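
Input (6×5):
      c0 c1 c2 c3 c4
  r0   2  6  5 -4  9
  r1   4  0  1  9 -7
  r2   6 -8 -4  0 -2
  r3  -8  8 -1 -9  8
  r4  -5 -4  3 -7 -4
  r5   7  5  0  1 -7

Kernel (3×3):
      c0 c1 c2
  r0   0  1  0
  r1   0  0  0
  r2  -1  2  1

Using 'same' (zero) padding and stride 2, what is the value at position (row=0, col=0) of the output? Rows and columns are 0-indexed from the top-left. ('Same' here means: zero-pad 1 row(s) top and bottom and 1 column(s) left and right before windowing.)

8

The receptive field on the zero-padded input at this output position is [0 0 0 / 0 2 6 / 0 4 0]. Elementwise product with the kernel and sum: 0·1 + 0·-1 + 4·2 + 0·1.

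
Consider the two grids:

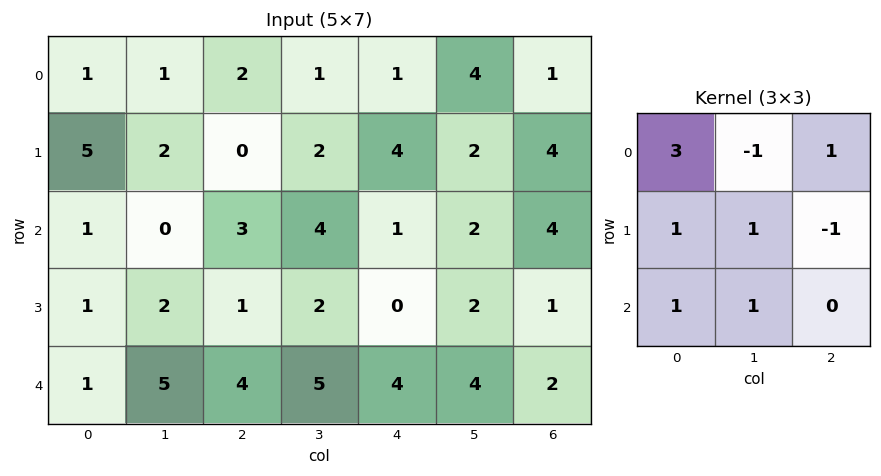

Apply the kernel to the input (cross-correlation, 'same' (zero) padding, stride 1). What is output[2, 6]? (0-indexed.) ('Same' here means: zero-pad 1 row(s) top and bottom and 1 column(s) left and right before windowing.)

The receptive field on the zero-padded input at this output position is [2 4 0 / 2 4 0 / 2 1 0]. Elementwise product with the kernel and sum: 2·3 + 4·-1 + 0·1 + 2·1 + 4·1 + 0·-1 + 2·1 + 1·1.

11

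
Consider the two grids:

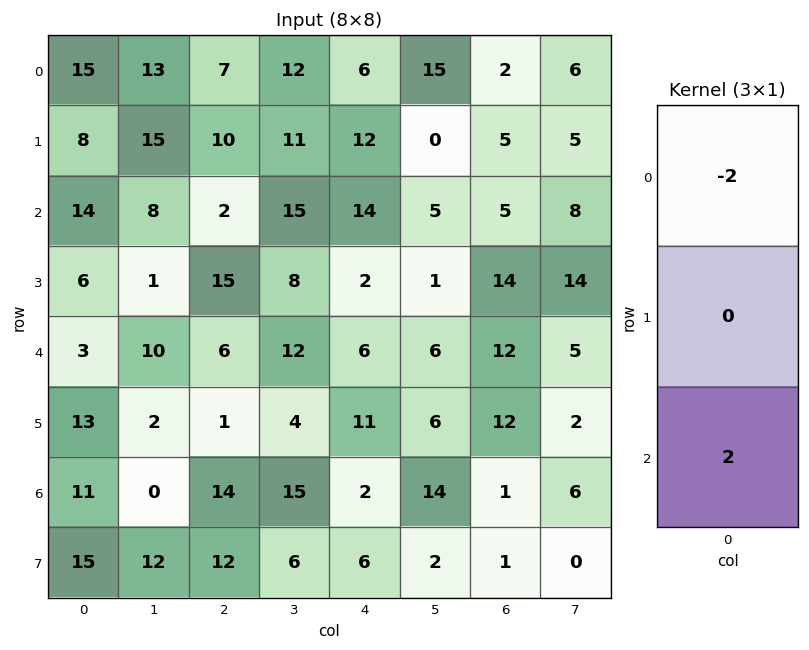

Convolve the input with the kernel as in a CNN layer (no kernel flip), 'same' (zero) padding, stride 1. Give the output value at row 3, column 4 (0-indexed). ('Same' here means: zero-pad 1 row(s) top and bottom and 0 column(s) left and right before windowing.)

-16

The receptive field on the zero-padded input at this output position is [14 / 2 / 6]. Elementwise product with the kernel and sum: 14·-2 + 6·2.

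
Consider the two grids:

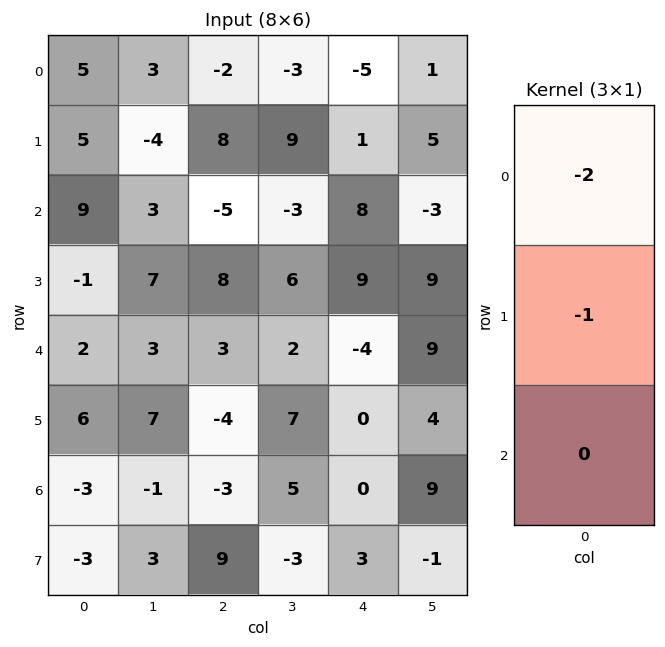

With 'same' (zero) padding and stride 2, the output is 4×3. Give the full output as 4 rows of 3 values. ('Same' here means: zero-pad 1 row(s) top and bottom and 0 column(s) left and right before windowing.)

-5 2 5
-19 -11 -10
0 -19 -14
-9 11 0

Output[0,0]: The receptive field on the zero-padded input at this output position is [0 / 5 / 5]. Elementwise product with the kernel and sum: 0·-2 + 5·-1.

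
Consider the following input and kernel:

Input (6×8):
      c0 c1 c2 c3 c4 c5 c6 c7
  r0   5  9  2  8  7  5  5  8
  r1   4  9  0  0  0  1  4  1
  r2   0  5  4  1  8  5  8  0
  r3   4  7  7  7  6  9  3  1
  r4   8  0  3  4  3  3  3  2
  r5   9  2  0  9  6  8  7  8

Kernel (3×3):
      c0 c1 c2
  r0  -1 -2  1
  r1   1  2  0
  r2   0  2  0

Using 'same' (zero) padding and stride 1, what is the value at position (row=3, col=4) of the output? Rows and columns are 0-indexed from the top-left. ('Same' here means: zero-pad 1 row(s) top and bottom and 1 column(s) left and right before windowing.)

The receptive field on the zero-padded input at this output position is [1 8 5 / 7 6 9 / 4 3 3]. Elementwise product with the kernel and sum: 1·-1 + 8·-2 + 5·1 + 7·1 + 6·2 + 3·2.

13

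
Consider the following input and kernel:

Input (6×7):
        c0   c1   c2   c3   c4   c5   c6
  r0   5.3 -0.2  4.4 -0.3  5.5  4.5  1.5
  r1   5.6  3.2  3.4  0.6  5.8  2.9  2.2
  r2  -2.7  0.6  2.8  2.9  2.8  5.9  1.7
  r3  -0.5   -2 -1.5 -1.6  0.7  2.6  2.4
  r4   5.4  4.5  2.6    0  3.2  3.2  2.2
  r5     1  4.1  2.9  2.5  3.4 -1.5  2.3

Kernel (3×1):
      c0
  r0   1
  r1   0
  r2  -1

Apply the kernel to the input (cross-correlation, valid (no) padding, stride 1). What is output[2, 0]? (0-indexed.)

-8.1

The receptive field on the input at this output position is [-2.7 / -0.5 / 5.4]. Elementwise product with the kernel and sum: -2.7·1 + 5.4·-1.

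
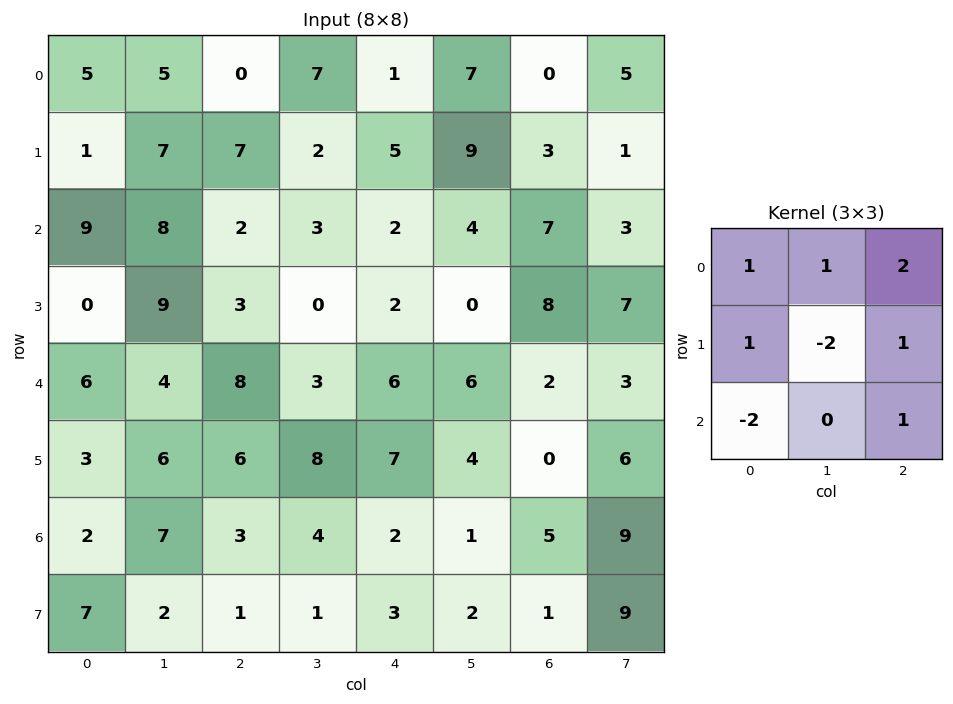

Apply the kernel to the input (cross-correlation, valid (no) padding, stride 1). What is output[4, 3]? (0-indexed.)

The receptive field on the input at this output position is [3 6 6 / 8 7 4 / 4 2 1]. Elementwise product with the kernel and sum: 3·1 + 6·1 + 6·2 + 8·1 + 7·-2 + 4·1 + 4·-2 + 1·1.

12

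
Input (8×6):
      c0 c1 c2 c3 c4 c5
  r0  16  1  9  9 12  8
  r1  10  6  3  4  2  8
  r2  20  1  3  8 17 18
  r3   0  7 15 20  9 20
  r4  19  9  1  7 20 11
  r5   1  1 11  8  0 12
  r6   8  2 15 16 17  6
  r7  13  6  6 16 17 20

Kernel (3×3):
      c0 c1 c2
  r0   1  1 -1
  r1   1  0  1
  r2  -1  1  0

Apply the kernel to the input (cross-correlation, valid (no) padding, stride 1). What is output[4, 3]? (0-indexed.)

37

The receptive field on the input at this output position is [7 20 11 / 8 0 12 / 16 17 6]. Elementwise product with the kernel and sum: 7·1 + 20·1 + 11·-1 + 8·1 + 12·1 + 16·-1 + 17·1.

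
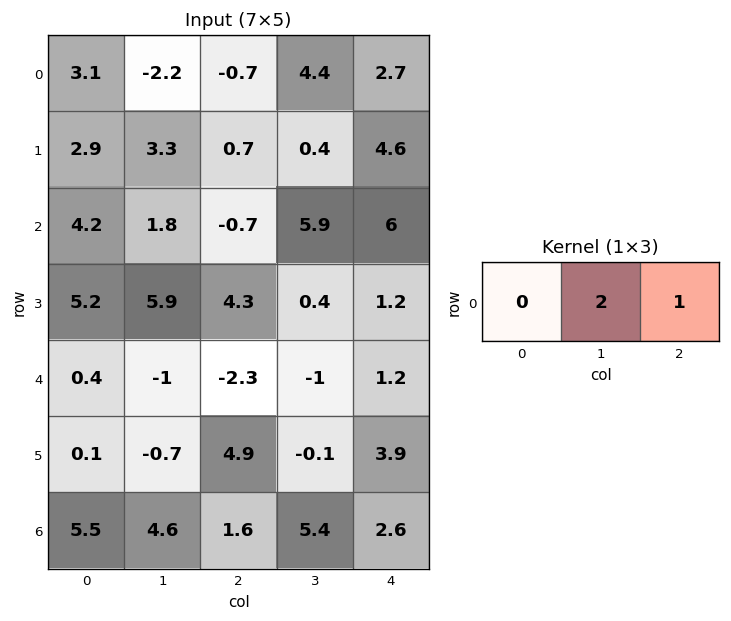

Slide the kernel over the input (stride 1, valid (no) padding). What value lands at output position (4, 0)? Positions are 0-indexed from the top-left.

The receptive field on the input at this output position is [0.4 -1 -2.3]. Elementwise product with the kernel and sum: -1·2 + -2.3·1.

-4.3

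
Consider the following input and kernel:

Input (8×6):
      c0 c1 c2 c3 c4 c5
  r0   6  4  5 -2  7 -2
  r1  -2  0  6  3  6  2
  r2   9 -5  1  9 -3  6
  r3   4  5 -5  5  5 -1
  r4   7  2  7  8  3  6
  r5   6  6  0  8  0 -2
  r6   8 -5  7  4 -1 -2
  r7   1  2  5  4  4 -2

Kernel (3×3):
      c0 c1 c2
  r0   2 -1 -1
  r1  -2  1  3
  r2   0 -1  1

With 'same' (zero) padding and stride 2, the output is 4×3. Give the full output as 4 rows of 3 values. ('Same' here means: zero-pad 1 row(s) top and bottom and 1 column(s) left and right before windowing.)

20 -12 1
-3 39 -11
4 45 9
-18 32 -3

Output[0,0]: The receptive field on the zero-padded input at this output position is [0 0 0 / 0 6 4 / 0 -2 0]. Elementwise product with the kernel and sum: 0·2 + 0·-1 + 0·-1 + 0·-2 + 6·1 + 4·3 + -2·-1 + 0·1.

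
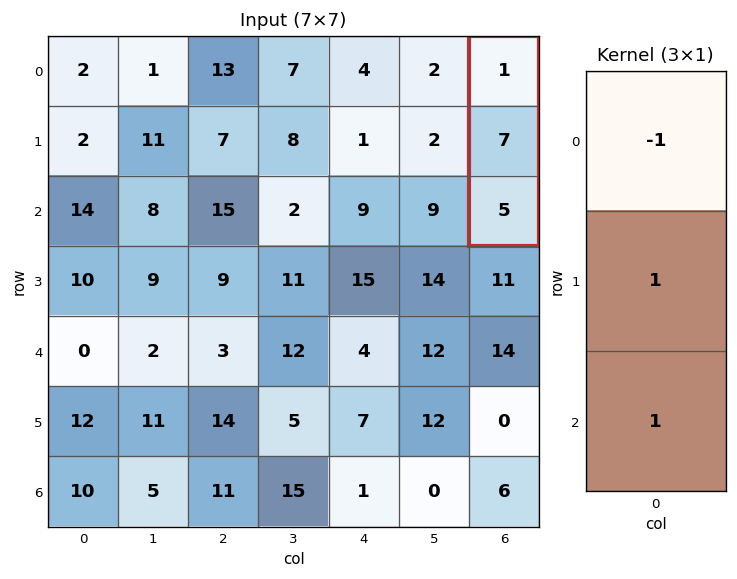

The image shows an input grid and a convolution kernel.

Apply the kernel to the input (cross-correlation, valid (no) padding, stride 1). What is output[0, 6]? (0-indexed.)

The receptive field on the input at this output position is [1 / 7 / 5]. Elementwise product with the kernel and sum: 1·-1 + 7·1 + 5·1.

11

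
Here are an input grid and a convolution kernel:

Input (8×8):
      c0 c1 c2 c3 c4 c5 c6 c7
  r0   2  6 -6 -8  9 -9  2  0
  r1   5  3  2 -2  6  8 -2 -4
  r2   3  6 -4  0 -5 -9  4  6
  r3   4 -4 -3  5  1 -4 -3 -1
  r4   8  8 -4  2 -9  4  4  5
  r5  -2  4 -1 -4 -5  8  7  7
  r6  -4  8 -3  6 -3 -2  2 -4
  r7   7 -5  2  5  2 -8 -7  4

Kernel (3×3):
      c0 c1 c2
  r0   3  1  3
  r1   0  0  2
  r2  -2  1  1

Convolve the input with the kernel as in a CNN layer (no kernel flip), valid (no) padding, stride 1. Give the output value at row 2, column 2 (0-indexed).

-24

The receptive field on the input at this output position is [-4 0 -5 / -3 5 1 / -4 2 -9]. Elementwise product with the kernel and sum: -4·3 + 0·1 + -5·3 + 1·2 + -4·-2 + 2·1 + -9·1.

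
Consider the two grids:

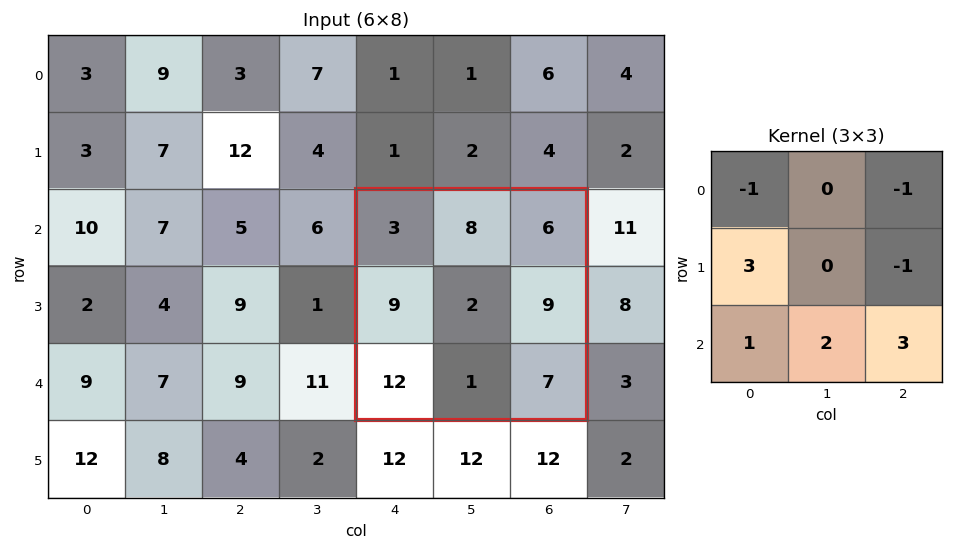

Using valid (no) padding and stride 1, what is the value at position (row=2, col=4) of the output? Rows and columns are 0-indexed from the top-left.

The receptive field on the input at this output position is [3 8 6 / 9 2 9 / 12 1 7]. Elementwise product with the kernel and sum: 3·-1 + 6·-1 + 9·3 + 9·-1 + 12·1 + 1·2 + 7·3.

44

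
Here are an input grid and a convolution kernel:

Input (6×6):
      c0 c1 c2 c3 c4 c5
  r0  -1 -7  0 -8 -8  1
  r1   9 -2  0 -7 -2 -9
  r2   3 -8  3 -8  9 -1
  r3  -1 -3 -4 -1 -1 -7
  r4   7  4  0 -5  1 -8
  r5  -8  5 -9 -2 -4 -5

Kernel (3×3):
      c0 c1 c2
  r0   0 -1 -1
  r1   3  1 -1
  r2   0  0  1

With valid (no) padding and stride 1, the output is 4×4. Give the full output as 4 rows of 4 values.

35 1 20 -8
-4 -7 0 -10
3 -12 -12 -13
23 20 -8 -3

Output[0,0]: The receptive field on the input at this output position is [-1 -7 0 / 9 -2 0 / 3 -8 3]. Elementwise product with the kernel and sum: -7·-1 + 0·-1 + 9·3 + -2·1 + 0·-1 + 3·1.
Output[0,1]: The receptive field on the input at this output position is [-7 0 -8 / -2 0 -7 / -8 3 -8]. Elementwise product with the kernel and sum: 0·-1 + -8·-1 + -2·3 + 0·1 + -7·-1 + -8·1.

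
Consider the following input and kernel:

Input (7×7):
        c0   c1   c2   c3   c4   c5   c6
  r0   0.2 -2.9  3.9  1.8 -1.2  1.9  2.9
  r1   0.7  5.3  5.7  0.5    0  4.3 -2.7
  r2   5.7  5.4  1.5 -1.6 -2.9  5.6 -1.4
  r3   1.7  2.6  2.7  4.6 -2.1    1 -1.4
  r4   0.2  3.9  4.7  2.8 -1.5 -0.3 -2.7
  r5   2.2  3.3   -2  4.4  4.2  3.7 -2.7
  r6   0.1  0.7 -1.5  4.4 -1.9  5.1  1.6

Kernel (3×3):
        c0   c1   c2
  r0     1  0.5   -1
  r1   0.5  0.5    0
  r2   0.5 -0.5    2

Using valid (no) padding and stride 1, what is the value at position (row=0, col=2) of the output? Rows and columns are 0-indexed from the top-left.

The receptive field on the input at this output position is [3.9 1.8 -1.2 / 5.7 0.5 0 / 1.5 -1.6 -2.9]. Elementwise product with the kernel and sum: 3.9·1 + 1.8·0.5 + -1.2·-1 + 5.7·0.5 + 0.5·0.5 + 1.5·0.5 + -1.6·-0.5 + -2.9·2.

4.85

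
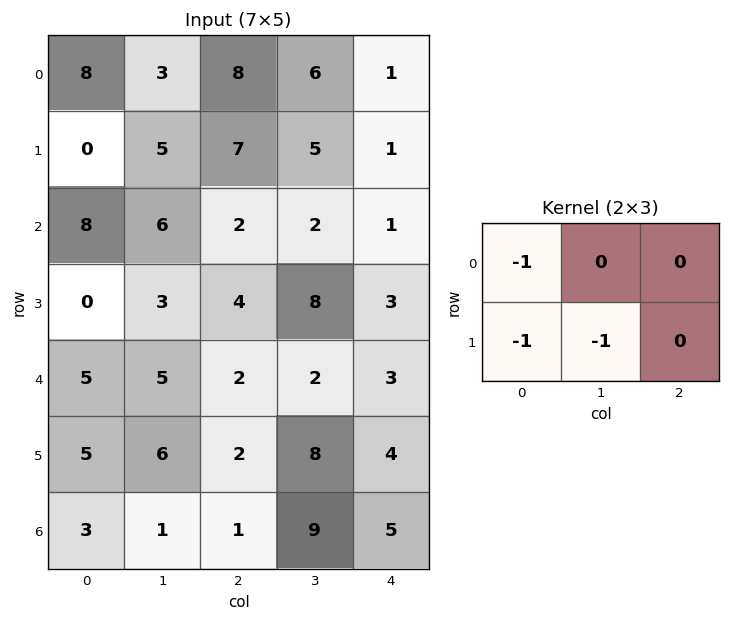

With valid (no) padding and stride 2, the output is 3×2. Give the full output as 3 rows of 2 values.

Output[0,0]: The receptive field on the input at this output position is [8 3 8 / 0 5 7]. Elementwise product with the kernel and sum: 8·-1 + 0·-1 + 5·-1.

-13 -20
-11 -14
-16 -12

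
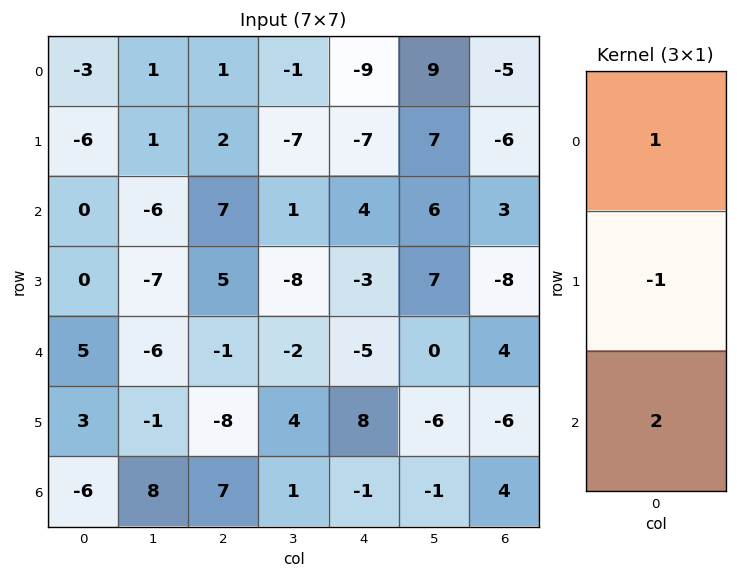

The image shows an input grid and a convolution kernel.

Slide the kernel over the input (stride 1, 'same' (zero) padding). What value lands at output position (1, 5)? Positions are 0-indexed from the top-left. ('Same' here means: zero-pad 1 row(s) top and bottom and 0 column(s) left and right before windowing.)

14

The receptive field on the zero-padded input at this output position is [9 / 7 / 6]. Elementwise product with the kernel and sum: 9·1 + 7·-1 + 6·2.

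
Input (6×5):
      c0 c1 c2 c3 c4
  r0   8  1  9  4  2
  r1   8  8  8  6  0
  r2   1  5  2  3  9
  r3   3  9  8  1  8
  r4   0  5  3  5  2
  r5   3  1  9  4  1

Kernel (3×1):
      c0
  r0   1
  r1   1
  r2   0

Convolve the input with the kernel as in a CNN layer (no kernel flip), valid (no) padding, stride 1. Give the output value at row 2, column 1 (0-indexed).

14

The receptive field on the input at this output position is [5 / 9 / 5]. Elementwise product with the kernel and sum: 5·1 + 9·1.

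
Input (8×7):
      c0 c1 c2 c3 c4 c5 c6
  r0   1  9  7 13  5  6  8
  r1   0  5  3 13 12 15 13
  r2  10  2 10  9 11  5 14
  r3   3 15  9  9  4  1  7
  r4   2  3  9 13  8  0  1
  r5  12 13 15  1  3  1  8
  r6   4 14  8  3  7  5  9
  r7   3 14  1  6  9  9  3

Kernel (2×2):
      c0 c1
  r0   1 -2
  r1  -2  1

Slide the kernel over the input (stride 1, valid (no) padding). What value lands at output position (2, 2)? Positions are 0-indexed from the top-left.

-17

The receptive field on the input at this output position is [10 9 / 9 9]. Elementwise product with the kernel and sum: 10·1 + 9·-2 + 9·-2 + 9·1.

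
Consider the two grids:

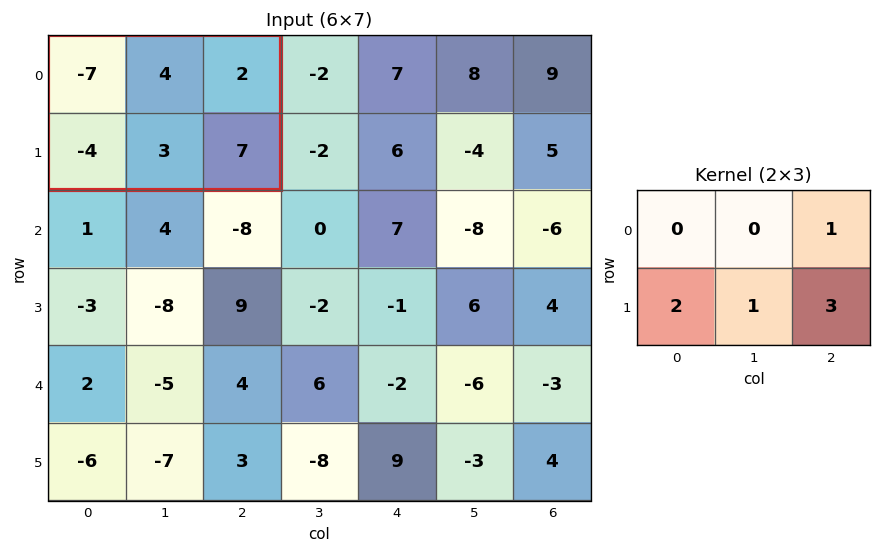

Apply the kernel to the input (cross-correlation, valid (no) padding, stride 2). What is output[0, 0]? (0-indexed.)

The receptive field on the input at this output position is [-7 4 2 / -4 3 7]. Elementwise product with the kernel and sum: 2·1 + -4·2 + 3·1 + 7·3.

18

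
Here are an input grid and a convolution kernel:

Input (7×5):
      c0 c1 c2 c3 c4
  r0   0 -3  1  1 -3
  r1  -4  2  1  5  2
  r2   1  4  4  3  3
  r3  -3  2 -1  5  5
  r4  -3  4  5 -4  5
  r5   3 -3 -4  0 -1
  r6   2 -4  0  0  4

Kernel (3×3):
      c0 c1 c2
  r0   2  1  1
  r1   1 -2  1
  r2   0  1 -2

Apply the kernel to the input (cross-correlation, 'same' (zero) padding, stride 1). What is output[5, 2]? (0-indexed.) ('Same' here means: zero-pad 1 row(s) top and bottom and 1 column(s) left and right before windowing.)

The receptive field on the zero-padded input at this output position is [4 5 -4 / -3 -4 0 / -4 0 0]. Elementwise product with the kernel and sum: 4·2 + 5·1 + -4·1 + -3·1 + -4·-2 + 0·1 + 0·1 + 0·-2.

14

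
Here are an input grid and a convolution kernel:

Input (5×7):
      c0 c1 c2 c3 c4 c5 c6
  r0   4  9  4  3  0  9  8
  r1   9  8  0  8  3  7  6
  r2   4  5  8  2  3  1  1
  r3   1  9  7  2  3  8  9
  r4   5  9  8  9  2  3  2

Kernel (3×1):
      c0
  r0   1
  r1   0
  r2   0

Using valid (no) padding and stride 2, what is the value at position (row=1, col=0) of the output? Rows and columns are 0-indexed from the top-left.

The receptive field on the input at this output position is [4 / 1 / 5]. Elementwise product with the kernel and sum: 4·1.

4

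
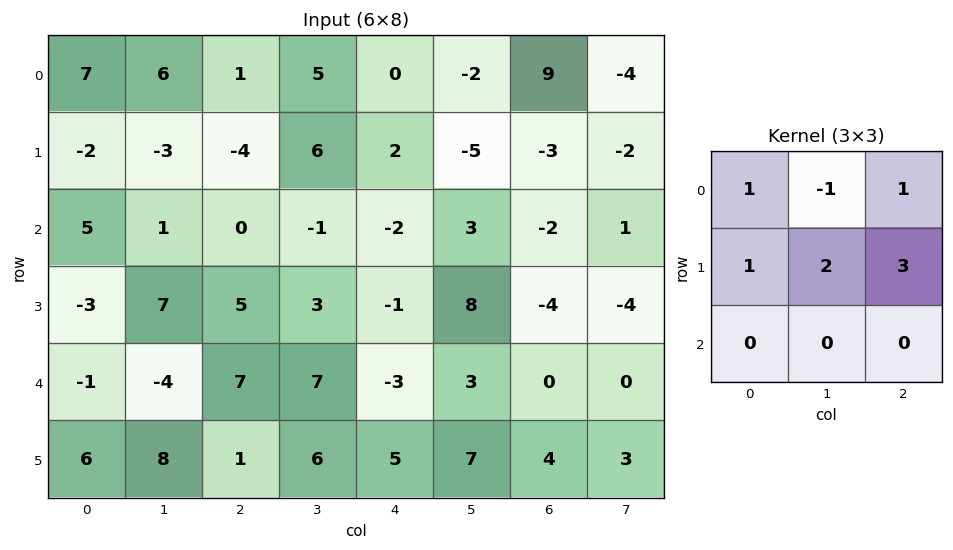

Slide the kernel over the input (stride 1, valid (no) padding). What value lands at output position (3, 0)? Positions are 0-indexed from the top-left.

7

The receptive field on the input at this output position is [-3 7 5 / -1 -4 7 / 6 8 1]. Elementwise product with the kernel and sum: -3·1 + 7·-1 + 5·1 + -1·1 + -4·2 + 7·3.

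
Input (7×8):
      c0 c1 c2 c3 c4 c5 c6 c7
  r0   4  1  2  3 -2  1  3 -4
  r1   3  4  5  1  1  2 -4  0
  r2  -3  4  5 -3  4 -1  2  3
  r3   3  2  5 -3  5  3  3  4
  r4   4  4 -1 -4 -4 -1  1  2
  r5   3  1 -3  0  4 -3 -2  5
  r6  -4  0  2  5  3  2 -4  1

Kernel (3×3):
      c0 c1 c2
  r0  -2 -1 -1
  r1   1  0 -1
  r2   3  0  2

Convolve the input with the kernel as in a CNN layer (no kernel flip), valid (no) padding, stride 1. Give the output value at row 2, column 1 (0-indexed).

The receptive field on the input at this output position is [4 5 -3 / 2 5 -3 / 4 -1 -4]. Elementwise product with the kernel and sum: 4·-2 + 5·-1 + -3·-1 + 2·1 + -3·-1 + 4·3 + -4·2.

-1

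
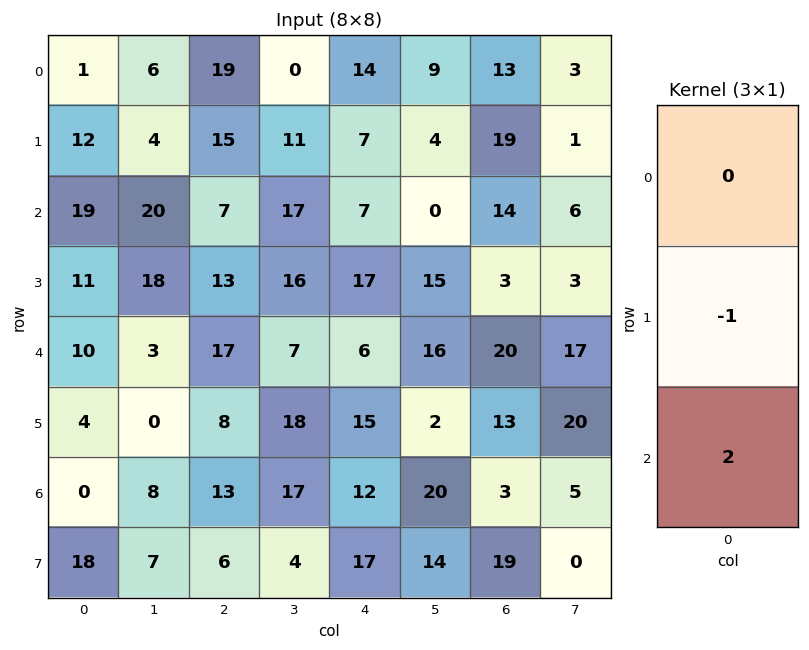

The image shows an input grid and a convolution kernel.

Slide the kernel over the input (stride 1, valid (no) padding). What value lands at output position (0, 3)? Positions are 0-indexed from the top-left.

The receptive field on the input at this output position is [0 / 11 / 17]. Elementwise product with the kernel and sum: 11·-1 + 17·2.

23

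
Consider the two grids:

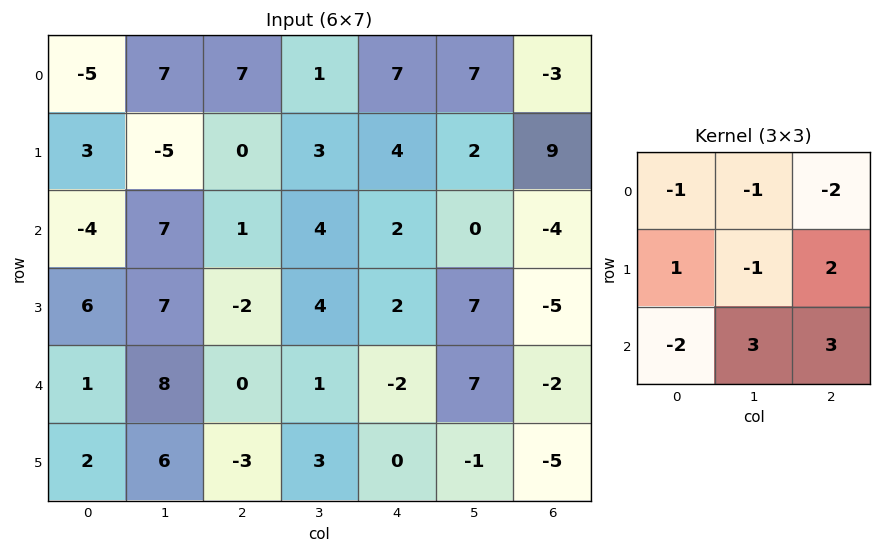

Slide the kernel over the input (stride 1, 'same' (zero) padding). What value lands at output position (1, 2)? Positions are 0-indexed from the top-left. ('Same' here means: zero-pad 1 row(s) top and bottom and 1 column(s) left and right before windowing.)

The receptive field on the zero-padded input at this output position is [7 7 1 / -5 0 3 / 7 1 4]. Elementwise product with the kernel and sum: 7·-1 + 7·-1 + 1·-2 + -5·1 + 0·-1 + 3·2 + 7·-2 + 1·3 + 4·3.

-14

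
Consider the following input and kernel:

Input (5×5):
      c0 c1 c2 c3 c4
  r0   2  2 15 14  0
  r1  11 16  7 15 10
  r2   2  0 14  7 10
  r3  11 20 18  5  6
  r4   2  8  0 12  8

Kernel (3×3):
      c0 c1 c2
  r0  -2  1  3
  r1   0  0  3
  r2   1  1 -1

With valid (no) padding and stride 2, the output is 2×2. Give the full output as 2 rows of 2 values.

Output[0,0]: The receptive field on the input at this output position is [2 2 15 / 11 16 7 / 2 0 14]. Elementwise product with the kernel and sum: 2·-2 + 2·1 + 15·3 + 7·3 + 2·1 + 0·1 + 14·-1.
Output[0,1]: The receptive field on the input at this output position is [15 14 0 / 7 15 10 / 14 7 10]. Elementwise product with the kernel and sum: 15·-2 + 14·1 + 0·3 + 10·3 + 14·1 + 7·1 + 10·-1.

52 25
102 31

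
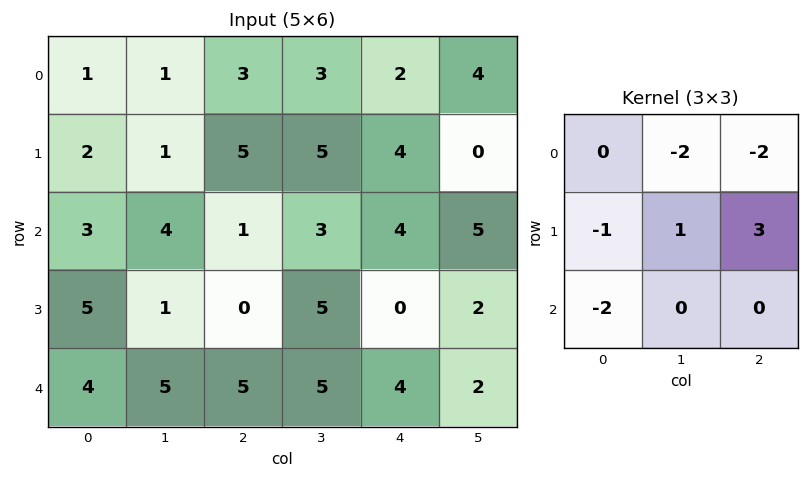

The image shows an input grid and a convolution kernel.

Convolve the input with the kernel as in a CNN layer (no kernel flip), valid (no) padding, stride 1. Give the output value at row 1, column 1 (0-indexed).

The receptive field on the input at this output position is [1 5 5 / 4 1 3 / 1 0 5]. Elementwise product with the kernel and sum: 5·-2 + 5·-2 + 4·-1 + 1·1 + 3·3 + 1·-2.

-16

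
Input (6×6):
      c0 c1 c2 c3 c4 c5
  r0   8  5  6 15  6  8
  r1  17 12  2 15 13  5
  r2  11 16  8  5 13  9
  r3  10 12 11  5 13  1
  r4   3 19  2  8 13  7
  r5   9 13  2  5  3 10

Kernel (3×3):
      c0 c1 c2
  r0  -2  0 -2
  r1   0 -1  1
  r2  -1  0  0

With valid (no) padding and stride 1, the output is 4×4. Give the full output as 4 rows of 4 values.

-49 -43 -34 -59
-56 -69 -33 -49
-42 -67 -36 -48
-68 -41 -45 -23

Output[0,0]: The receptive field on the input at this output position is [8 5 6 / 17 12 2 / 11 16 8]. Elementwise product with the kernel and sum: 8·-2 + 6·-2 + 12·-1 + 2·1 + 11·-1.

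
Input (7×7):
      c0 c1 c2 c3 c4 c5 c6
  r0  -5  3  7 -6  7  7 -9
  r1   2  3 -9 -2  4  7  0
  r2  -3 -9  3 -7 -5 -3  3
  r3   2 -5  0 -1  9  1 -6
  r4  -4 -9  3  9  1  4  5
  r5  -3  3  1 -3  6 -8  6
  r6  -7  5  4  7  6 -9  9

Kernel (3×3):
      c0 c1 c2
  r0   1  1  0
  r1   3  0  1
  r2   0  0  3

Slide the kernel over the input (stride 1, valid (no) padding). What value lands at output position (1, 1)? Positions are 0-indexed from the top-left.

The receptive field on the input at this output position is [3 -9 -2 / -9 3 -7 / -5 0 -1]. Elementwise product with the kernel and sum: 3·1 + -9·1 + -9·3 + -7·1 + -1·3.

-43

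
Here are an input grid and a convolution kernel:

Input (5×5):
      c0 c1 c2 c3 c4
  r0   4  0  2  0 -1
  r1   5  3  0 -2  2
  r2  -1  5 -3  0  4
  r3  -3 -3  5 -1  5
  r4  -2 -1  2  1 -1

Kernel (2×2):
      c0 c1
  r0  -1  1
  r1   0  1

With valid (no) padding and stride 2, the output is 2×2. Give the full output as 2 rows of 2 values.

-1 -4
3 2

Output[0,0]: The receptive field on the input at this output position is [4 0 / 5 3]. Elementwise product with the kernel and sum: 4·-1 + 0·1 + 3·1.
Output[0,1]: The receptive field on the input at this output position is [2 0 / 0 -2]. Elementwise product with the kernel and sum: 2·-1 + 0·1 + -2·1.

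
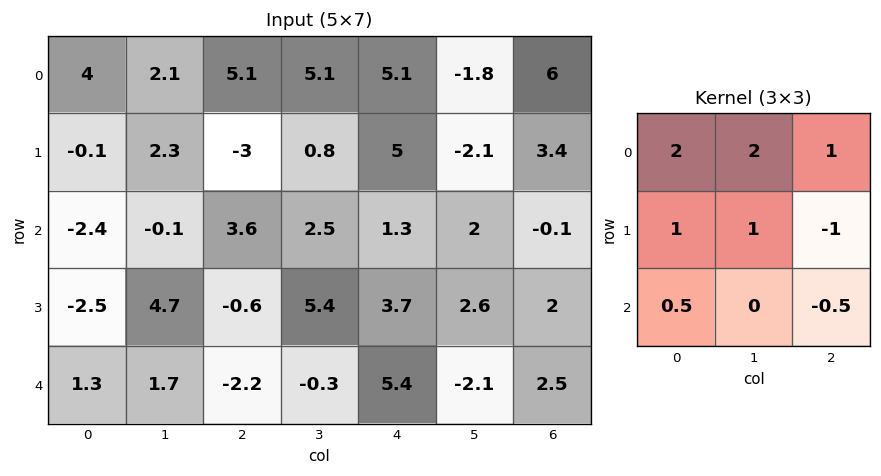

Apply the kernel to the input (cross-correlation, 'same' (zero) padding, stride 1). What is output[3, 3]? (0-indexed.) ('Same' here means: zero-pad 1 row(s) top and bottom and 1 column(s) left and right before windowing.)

10.8

The receptive field on the zero-padded input at this output position is [3.6 2.5 1.3 / -0.6 5.4 3.7 / -2.2 -0.3 5.4]. Elementwise product with the kernel and sum: 3.6·2 + 2.5·2 + 1.3·1 + -0.6·1 + 5.4·1 + 3.7·-1 + -2.2·0.5 + 5.4·-0.5.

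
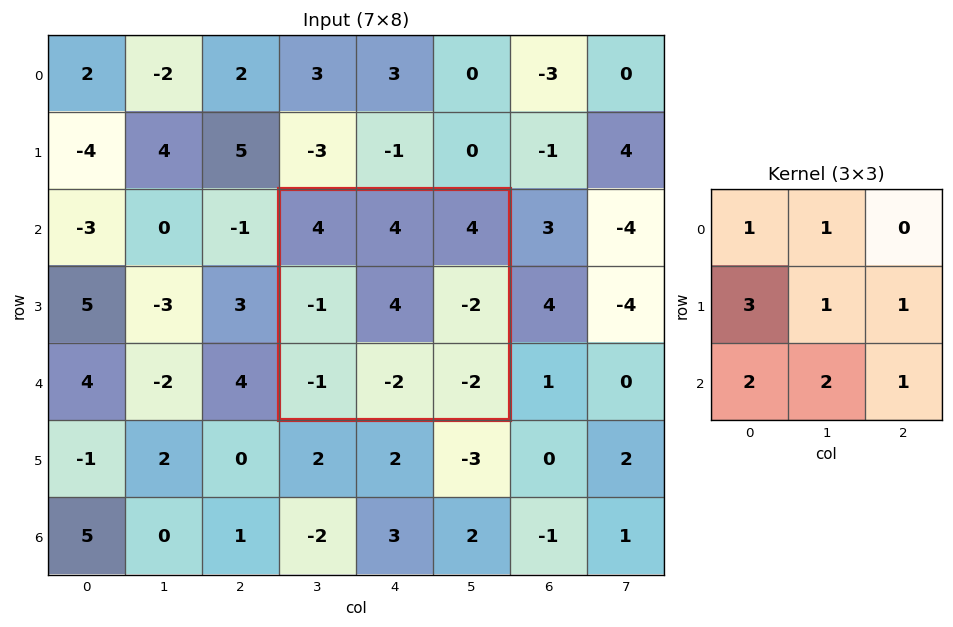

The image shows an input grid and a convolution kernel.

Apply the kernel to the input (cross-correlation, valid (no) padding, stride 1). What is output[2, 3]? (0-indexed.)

The receptive field on the input at this output position is [4 4 4 / -1 4 -2 / -1 -2 -2]. Elementwise product with the kernel and sum: 4·1 + 4·1 + -1·3 + 4·1 + -2·1 + -1·2 + -2·2 + -2·1.

-1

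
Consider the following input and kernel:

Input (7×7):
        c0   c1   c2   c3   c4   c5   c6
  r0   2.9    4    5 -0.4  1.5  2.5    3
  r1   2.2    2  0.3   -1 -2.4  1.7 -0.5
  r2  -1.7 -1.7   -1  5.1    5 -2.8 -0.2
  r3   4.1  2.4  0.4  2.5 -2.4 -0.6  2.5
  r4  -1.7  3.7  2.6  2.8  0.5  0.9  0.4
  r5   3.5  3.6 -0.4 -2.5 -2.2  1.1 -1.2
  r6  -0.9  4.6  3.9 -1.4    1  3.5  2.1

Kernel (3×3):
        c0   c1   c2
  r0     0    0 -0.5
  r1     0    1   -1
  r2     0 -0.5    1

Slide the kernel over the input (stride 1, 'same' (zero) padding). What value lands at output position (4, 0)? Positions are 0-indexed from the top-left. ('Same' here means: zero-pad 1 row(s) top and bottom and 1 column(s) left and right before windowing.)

The receptive field on the zero-padded input at this output position is [0 4.1 2.4 / 0 -1.7 3.7 / 0 3.5 3.6]. Elementwise product with the kernel and sum: 2.4·-0.5 + -1.7·1 + 3.7·-1 + 3.5·-0.5 + 3.6·1.

-4.75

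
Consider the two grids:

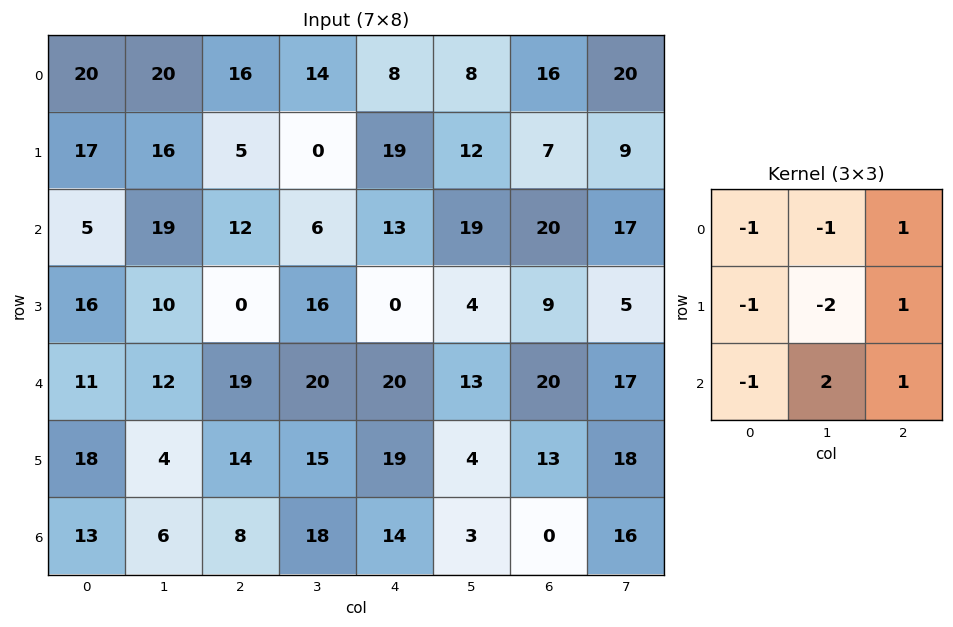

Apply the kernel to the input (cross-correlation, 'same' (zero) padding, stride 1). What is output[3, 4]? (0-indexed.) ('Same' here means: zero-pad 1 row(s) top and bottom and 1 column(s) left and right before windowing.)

The receptive field on the zero-padded input at this output position is [6 13 19 / 16 0 4 / 20 20 13]. Elementwise product with the kernel and sum: 6·-1 + 13·-1 + 19·1 + 16·-1 + 0·-2 + 4·1 + 20·-1 + 20·2 + 13·1.

21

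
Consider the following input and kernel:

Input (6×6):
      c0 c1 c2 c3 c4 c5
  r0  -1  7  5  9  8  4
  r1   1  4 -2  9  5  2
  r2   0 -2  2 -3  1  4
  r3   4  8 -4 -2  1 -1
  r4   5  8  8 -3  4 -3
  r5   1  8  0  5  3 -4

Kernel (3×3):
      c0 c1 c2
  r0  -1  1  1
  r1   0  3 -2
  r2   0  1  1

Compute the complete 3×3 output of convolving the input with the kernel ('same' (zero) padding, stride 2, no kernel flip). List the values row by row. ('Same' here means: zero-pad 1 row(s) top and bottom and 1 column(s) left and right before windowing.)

Output[0,0]: The receptive field on the zero-padded input at this output position is [0 0 0 / 0 -1 7 / 0 1 4]. Elementwise product with the kernel and sum: 0·-1 + 0·1 + 0·1 + -1·3 + 7·-2 + 1·1 + 4·1.

-12 4 23
21 9 -7
20 21 19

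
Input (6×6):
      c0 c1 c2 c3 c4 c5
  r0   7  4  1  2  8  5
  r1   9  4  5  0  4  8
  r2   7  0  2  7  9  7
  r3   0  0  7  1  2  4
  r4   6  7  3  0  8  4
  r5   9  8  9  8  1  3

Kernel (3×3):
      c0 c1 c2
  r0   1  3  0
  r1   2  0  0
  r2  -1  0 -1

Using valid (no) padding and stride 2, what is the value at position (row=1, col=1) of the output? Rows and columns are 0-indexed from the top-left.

The receptive field on the input at this output position is [2 7 9 / 7 1 2 / 3 0 8]. Elementwise product with the kernel and sum: 2·1 + 7·3 + 7·2 + 3·-1 + 8·-1.

26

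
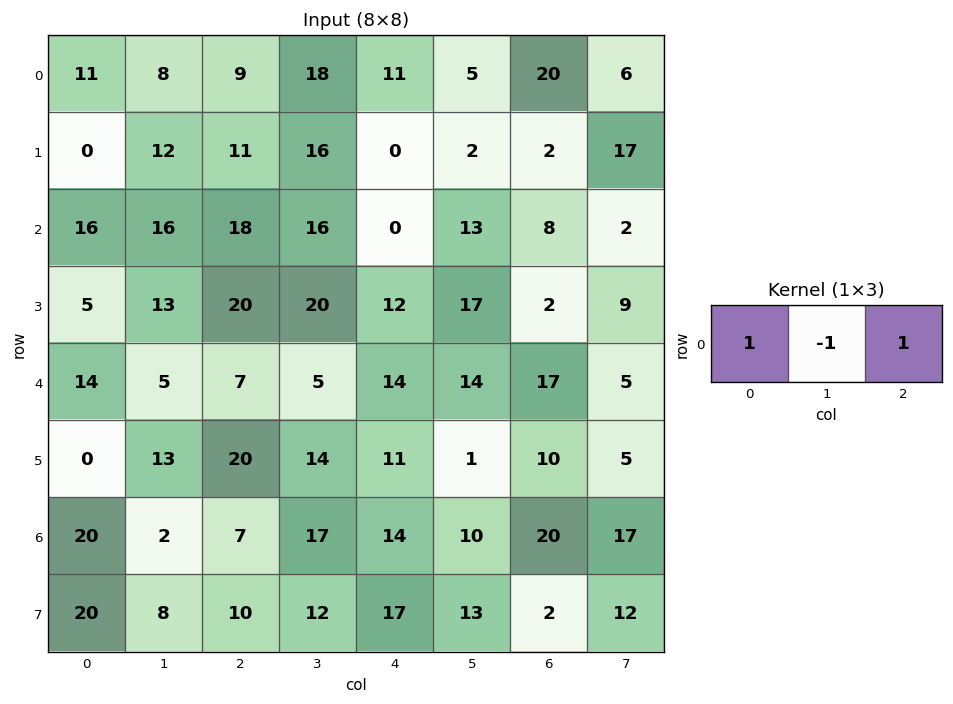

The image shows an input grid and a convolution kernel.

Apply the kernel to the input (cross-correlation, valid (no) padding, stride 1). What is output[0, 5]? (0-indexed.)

The receptive field on the input at this output position is [5 20 6]. Elementwise product with the kernel and sum: 5·1 + 20·-1 + 6·1.

-9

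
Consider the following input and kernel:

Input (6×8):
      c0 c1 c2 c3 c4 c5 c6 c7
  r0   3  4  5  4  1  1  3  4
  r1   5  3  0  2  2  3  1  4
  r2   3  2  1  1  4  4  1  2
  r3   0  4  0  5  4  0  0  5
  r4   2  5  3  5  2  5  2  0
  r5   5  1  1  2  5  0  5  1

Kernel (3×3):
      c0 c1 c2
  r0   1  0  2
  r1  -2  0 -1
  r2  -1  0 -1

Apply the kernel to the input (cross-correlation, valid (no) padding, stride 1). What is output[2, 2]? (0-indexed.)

0

The receptive field on the input at this output position is [1 1 4 / 0 5 4 / 3 5 2]. Elementwise product with the kernel and sum: 1·1 + 4·2 + 0·-2 + 4·-1 + 3·-1 + 2·-1.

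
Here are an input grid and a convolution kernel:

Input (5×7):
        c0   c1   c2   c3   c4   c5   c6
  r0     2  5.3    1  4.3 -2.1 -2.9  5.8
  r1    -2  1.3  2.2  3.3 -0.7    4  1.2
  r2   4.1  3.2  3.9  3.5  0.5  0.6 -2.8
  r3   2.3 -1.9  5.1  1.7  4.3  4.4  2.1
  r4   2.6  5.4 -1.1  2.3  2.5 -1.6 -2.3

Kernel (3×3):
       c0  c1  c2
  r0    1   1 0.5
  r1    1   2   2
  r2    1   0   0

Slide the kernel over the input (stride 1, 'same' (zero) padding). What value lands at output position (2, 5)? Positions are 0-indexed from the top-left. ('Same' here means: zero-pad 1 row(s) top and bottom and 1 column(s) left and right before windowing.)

The receptive field on the zero-padded input at this output position is [-0.7 4 1.2 / 0.5 0.6 -2.8 / 4.3 4.4 2.1]. Elementwise product with the kernel and sum: -0.7·1 + 4·1 + 1.2·0.5 + 0.5·1 + 0.6·2 + -2.8·2 + 4.3·1.

4.3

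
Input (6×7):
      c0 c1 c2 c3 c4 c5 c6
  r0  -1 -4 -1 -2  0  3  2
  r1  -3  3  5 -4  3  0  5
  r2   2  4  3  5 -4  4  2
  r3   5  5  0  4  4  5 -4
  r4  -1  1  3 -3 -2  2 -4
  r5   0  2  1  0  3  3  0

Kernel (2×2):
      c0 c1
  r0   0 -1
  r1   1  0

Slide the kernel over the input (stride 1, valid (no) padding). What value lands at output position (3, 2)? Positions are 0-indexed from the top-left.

-1

The receptive field on the input at this output position is [0 4 / 3 -3]. Elementwise product with the kernel and sum: 4·-1 + 3·1.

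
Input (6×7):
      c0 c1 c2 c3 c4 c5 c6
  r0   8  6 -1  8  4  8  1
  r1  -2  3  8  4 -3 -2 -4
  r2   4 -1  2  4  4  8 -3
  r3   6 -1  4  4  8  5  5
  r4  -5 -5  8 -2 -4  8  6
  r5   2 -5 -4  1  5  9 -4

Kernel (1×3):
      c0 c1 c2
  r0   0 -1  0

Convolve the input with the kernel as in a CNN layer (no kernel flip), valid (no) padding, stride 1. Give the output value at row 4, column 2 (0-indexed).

2

The receptive field on the input at this output position is [8 -2 -4]. Elementwise product with the kernel and sum: -2·-1.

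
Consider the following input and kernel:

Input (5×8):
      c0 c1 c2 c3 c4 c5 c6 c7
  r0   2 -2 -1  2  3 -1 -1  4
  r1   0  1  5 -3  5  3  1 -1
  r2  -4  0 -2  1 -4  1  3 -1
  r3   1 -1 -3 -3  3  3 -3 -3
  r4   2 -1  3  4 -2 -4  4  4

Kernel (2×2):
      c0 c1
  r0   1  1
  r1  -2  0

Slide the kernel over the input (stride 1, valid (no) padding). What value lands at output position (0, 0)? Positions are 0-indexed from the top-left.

The receptive field on the input at this output position is [2 -2 / 0 1]. Elementwise product with the kernel and sum: 2·1 + -2·1 + 0·-2.

0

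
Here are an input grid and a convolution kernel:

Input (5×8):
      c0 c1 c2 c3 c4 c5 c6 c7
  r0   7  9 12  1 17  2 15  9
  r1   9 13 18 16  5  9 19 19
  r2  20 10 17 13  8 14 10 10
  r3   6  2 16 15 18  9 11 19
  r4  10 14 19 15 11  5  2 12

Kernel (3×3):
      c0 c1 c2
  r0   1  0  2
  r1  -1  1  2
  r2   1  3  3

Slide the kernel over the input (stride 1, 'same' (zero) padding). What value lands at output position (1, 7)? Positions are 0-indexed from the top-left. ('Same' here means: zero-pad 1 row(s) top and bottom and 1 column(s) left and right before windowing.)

The receptive field on the zero-padded input at this output position is [15 9 0 / 19 19 0 / 10 10 0]. Elementwise product with the kernel and sum: 15·1 + 0·2 + 19·-1 + 19·1 + 0·2 + 10·1 + 10·3 + 0·3.

55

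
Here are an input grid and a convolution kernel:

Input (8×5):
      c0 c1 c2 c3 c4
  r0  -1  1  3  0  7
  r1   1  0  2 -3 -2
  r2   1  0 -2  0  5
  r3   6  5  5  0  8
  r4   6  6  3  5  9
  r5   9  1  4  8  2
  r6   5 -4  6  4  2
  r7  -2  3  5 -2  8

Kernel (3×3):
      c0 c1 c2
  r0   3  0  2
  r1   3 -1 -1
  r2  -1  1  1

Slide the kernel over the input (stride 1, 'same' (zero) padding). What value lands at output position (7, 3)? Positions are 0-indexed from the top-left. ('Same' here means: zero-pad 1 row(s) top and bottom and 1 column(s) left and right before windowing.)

The receptive field on the zero-padded input at this output position is [6 4 2 / 5 -2 8 / 0 0 0]. Elementwise product with the kernel and sum: 6·3 + 2·2 + 5·3 + -2·-1 + 8·-1 + 0·-1 + 0·1 + 0·1.

31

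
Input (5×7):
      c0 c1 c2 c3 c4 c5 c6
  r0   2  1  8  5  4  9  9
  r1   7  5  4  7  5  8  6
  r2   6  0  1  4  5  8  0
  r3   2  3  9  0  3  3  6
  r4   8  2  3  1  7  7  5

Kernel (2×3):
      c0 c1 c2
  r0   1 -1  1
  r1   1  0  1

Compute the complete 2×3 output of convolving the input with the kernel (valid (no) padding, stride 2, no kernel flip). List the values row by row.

Output[0,0]: The receptive field on the input at this output position is [2 1 8 / 7 5 4]. Elementwise product with the kernel and sum: 2·1 + 1·-1 + 8·1 + 7·1 + 4·1.

20 16 15
18 14 6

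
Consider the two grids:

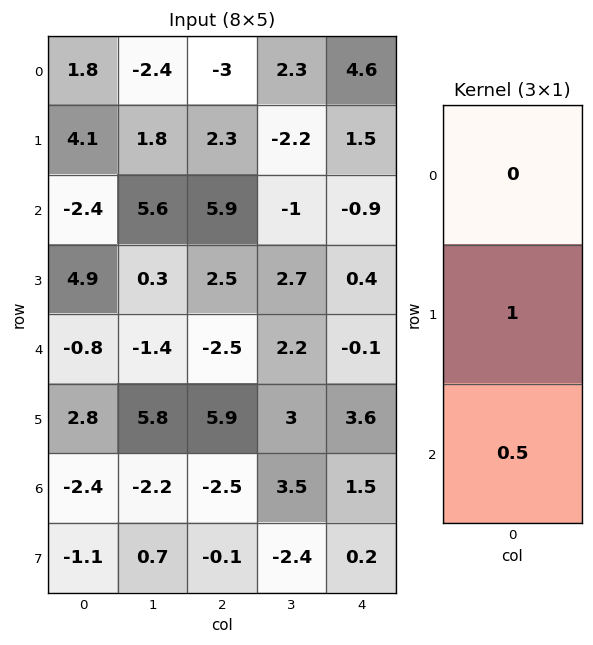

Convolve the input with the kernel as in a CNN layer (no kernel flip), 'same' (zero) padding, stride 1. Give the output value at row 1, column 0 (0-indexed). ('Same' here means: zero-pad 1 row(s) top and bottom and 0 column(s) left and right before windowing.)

2.9

The receptive field on the zero-padded input at this output position is [1.8 / 4.1 / -2.4]. Elementwise product with the kernel and sum: 4.1·1 + -2.4·0.5.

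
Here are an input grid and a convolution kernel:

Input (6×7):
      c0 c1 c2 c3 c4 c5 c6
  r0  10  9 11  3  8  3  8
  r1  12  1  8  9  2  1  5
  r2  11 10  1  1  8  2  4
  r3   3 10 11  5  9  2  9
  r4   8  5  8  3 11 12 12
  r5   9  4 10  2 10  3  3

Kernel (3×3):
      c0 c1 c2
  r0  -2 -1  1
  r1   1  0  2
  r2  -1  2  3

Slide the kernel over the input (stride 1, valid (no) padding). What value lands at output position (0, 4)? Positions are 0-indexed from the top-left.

The receptive field on the input at this output position is [8 3 8 / 2 1 5 / 8 2 4]. Elementwise product with the kernel and sum: 8·-2 + 3·-1 + 8·1 + 2·1 + 5·2 + 8·-1 + 2·2 + 4·3.

9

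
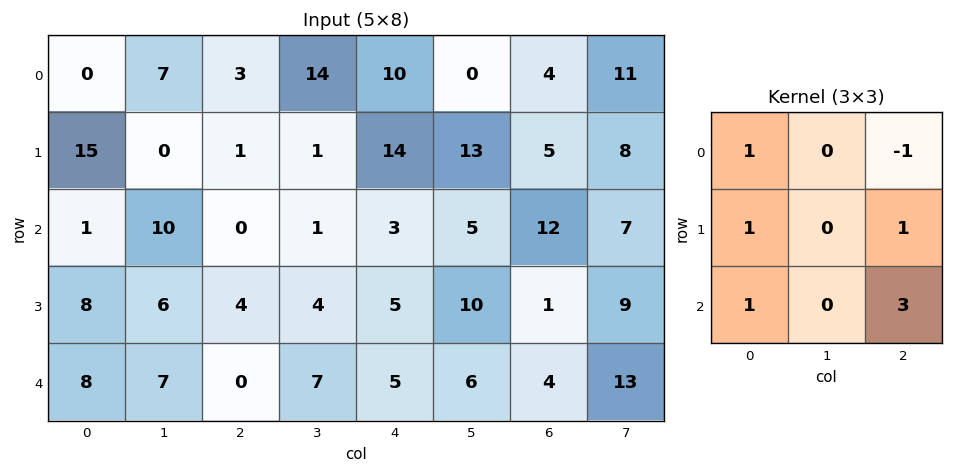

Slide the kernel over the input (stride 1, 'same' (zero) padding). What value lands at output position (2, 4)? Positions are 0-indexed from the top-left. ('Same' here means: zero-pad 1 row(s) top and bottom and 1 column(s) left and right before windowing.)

28

The receptive field on the zero-padded input at this output position is [1 14 13 / 1 3 5 / 4 5 10]. Elementwise product with the kernel and sum: 1·1 + 13·-1 + 1·1 + 5·1 + 4·1 + 10·3.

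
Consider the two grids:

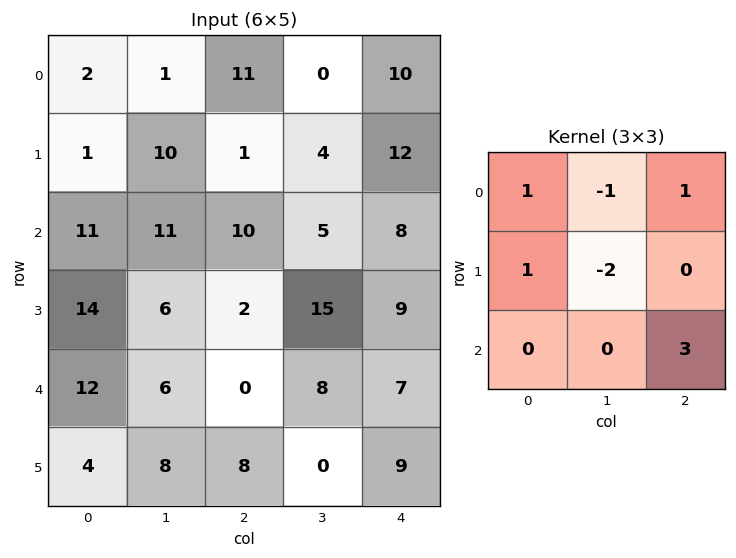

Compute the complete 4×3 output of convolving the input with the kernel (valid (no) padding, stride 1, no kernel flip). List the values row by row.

Output[0,0]: The receptive field on the input at this output position is [2 1 11 / 1 10 1 / 11 11 10]. Elementwise product with the kernel and sum: 2·1 + 1·-1 + 11·1 + 1·1 + 10·-2 + 10·3.

23 13 38
-13 49 36
12 32 6
34 25 7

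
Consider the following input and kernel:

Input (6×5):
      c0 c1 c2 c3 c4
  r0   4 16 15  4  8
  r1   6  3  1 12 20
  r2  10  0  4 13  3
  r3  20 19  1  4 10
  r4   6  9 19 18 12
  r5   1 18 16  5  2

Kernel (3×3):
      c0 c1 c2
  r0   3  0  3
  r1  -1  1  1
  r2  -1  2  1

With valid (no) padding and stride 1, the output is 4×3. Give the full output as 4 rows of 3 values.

49 91 125
34 49 92
73 72 63
136 116 40

Output[0,0]: The receptive field on the input at this output position is [4 16 15 / 6 3 1 / 10 0 4]. Elementwise product with the kernel and sum: 4·3 + 15·3 + 6·-1 + 3·1 + 1·1 + 10·-1 + 0·2 + 4·1.
Output[0,1]: The receptive field on the input at this output position is [16 15 4 / 3 1 12 / 0 4 13]. Elementwise product with the kernel and sum: 16·3 + 4·3 + 3·-1 + 1·1 + 12·1 + 0·-1 + 4·2 + 13·1.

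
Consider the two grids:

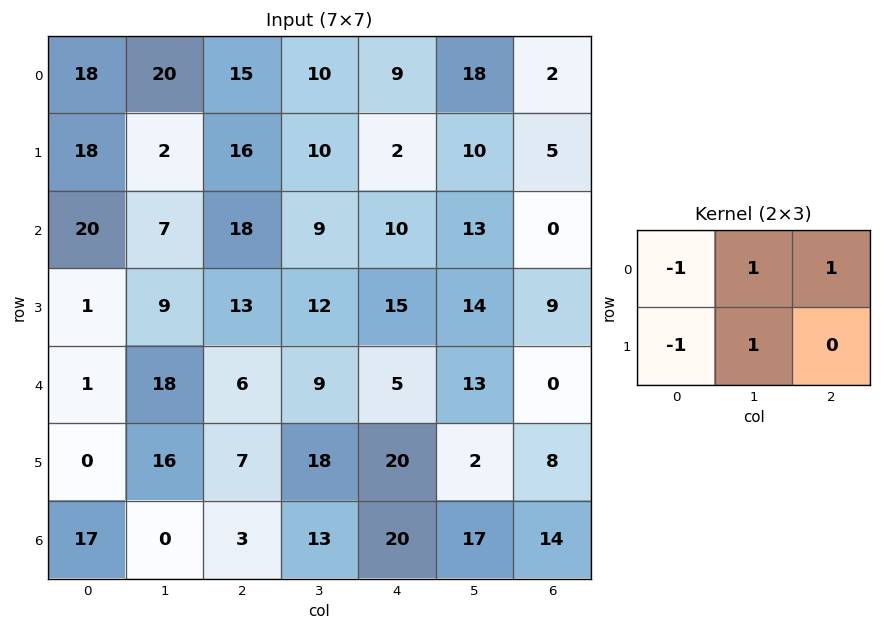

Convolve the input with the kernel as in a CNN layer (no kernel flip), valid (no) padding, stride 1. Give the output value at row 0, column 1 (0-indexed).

The receptive field on the input at this output position is [20 15 10 / 2 16 10]. Elementwise product with the kernel and sum: 20·-1 + 15·1 + 10·1 + 2·-1 + 16·1.

19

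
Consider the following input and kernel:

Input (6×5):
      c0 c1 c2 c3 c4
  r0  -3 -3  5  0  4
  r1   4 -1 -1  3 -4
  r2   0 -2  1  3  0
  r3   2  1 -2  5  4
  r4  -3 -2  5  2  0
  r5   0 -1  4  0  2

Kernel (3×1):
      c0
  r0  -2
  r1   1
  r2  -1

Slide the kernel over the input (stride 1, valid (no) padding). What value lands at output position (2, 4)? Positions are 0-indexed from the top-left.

4

The receptive field on the input at this output position is [0 / 4 / 0]. Elementwise product with the kernel and sum: 0·-2 + 4·1 + 0·-1.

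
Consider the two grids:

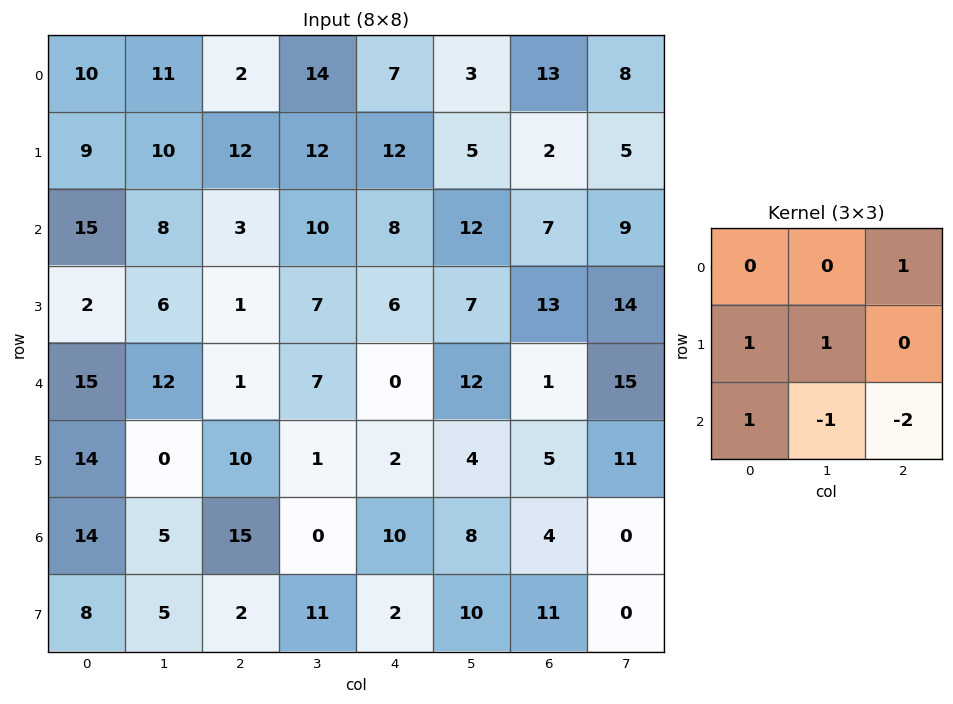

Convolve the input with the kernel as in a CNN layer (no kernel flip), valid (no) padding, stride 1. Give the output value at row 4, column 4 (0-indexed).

The receptive field on the input at this output position is [0 12 1 / 2 4 5 / 10 8 4]. Elementwise product with the kernel and sum: 1·1 + 2·1 + 4·1 + 10·1 + 8·-1 + 4·-2.

1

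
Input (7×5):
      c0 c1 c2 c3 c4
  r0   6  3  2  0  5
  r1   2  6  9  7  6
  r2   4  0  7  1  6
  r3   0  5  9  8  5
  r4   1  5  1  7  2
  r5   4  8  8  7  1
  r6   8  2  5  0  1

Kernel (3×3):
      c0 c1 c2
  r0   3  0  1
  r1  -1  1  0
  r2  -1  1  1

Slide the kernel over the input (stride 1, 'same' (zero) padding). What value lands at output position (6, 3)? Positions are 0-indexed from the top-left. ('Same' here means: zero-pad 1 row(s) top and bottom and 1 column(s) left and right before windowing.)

20

The receptive field on the zero-padded input at this output position is [8 7 1 / 5 0 1 / 0 0 0]. Elementwise product with the kernel and sum: 8·3 + 1·1 + 5·-1 + 0·1 + 0·-1 + 0·1 + 0·1.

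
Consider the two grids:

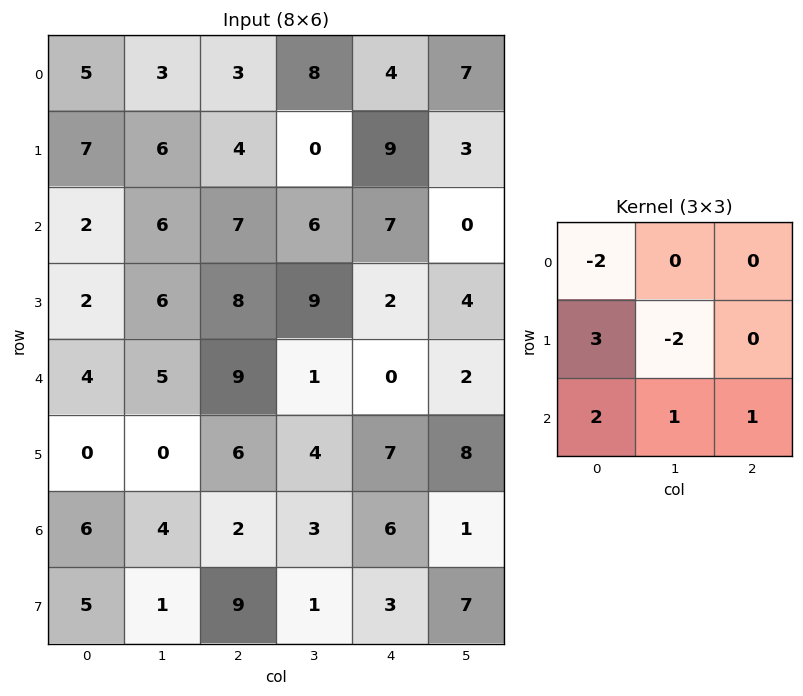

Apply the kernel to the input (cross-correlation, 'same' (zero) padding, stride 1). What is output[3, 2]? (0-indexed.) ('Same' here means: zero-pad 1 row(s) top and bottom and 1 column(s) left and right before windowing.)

10

The receptive field on the zero-padded input at this output position is [6 7 6 / 6 8 9 / 5 9 1]. Elementwise product with the kernel and sum: 6·-2 + 6·3 + 8·-2 + 5·2 + 9·1 + 1·1.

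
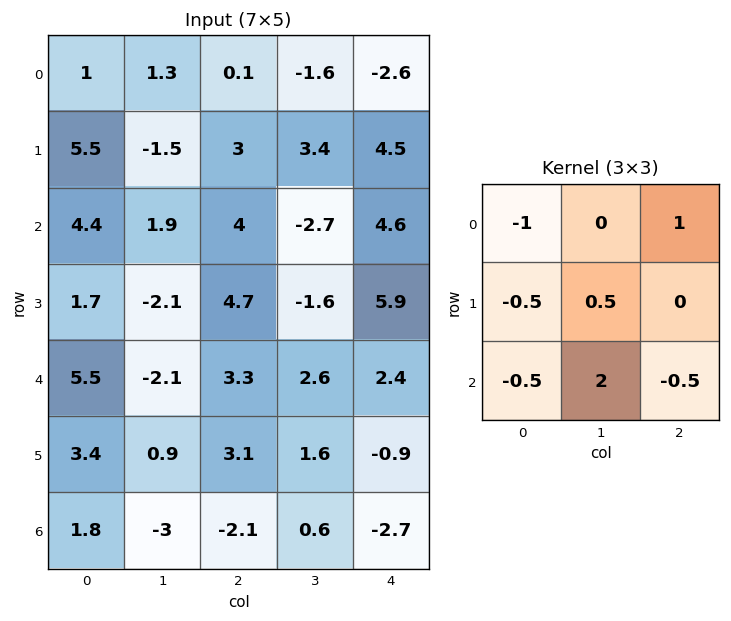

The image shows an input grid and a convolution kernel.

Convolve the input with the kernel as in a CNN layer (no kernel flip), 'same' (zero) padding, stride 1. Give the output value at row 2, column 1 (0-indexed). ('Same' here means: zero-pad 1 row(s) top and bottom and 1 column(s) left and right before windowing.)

-11.15

The receptive field on the zero-padded input at this output position is [5.5 -1.5 3 / 4.4 1.9 4 / 1.7 -2.1 4.7]. Elementwise product with the kernel and sum: 5.5·-1 + 3·1 + 4.4·-0.5 + 1.9·0.5 + 1.7·-0.5 + -2.1·2 + 4.7·-0.5.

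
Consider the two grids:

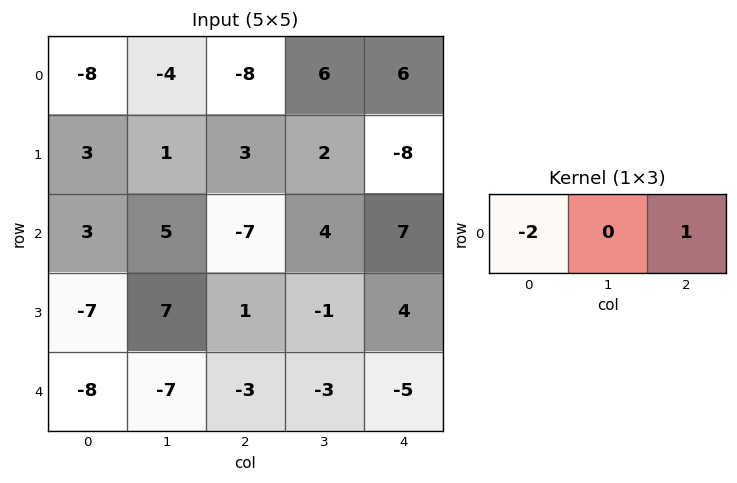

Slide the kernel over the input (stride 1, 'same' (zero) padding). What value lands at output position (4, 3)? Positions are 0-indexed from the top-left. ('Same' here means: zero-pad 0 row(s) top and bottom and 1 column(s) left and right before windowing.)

1

The receptive field on the zero-padded input at this output position is [-3 -3 -5]. Elementwise product with the kernel and sum: -3·-2 + -5·1.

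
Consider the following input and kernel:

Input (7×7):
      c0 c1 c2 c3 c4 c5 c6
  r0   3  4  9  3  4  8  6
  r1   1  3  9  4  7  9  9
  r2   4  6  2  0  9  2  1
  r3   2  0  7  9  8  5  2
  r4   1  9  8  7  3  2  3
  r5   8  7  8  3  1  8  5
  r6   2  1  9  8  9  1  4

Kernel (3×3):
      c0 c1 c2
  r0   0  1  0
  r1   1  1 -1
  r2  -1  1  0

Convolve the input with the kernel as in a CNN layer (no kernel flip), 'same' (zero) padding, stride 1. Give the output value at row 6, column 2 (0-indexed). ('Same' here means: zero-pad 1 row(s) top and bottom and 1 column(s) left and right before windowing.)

10

The receptive field on the zero-padded input at this output position is [7 8 3 / 1 9 8 / 0 0 0]. Elementwise product with the kernel and sum: 8·1 + 1·1 + 9·1 + 8·-1 + 0·-1 + 0·1.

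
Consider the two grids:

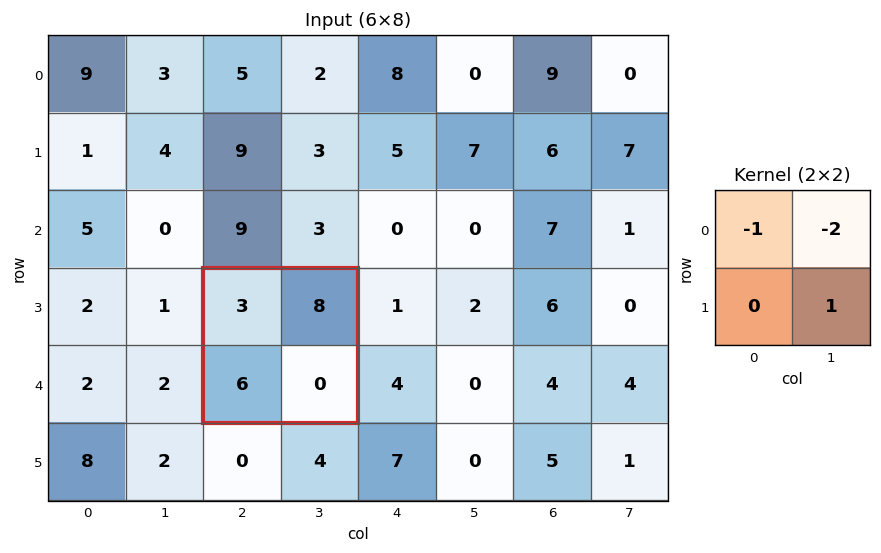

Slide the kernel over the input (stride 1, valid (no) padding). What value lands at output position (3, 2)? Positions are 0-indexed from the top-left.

-19

The receptive field on the input at this output position is [3 8 / 6 0]. Elementwise product with the kernel and sum: 3·-1 + 8·-2 + 0·1.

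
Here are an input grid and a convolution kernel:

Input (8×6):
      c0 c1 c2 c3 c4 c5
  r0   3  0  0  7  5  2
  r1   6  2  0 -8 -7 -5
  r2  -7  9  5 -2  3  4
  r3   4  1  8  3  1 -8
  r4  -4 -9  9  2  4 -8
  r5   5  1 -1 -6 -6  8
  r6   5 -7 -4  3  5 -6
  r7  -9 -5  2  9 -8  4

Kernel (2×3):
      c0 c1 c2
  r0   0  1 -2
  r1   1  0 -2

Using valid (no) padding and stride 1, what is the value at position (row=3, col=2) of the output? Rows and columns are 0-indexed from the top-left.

2

The receptive field on the input at this output position is [8 3 1 / 9 2 4]. Elementwise product with the kernel and sum: 3·1 + 1·-2 + 9·1 + 4·-2.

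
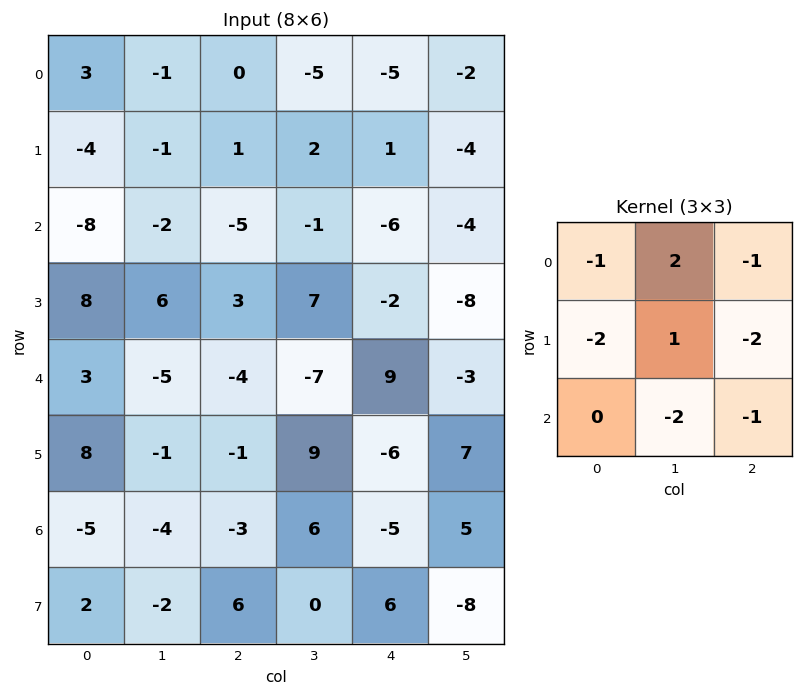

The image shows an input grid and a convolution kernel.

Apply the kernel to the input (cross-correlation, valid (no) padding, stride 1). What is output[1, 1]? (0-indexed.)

-11

The receptive field on the input at this output position is [-1 1 2 / -2 -5 -1 / 6 3 7]. Elementwise product with the kernel and sum: -1·-1 + 1·2 + 2·-1 + -2·-2 + -5·1 + -1·-2 + 3·-2 + 7·-1.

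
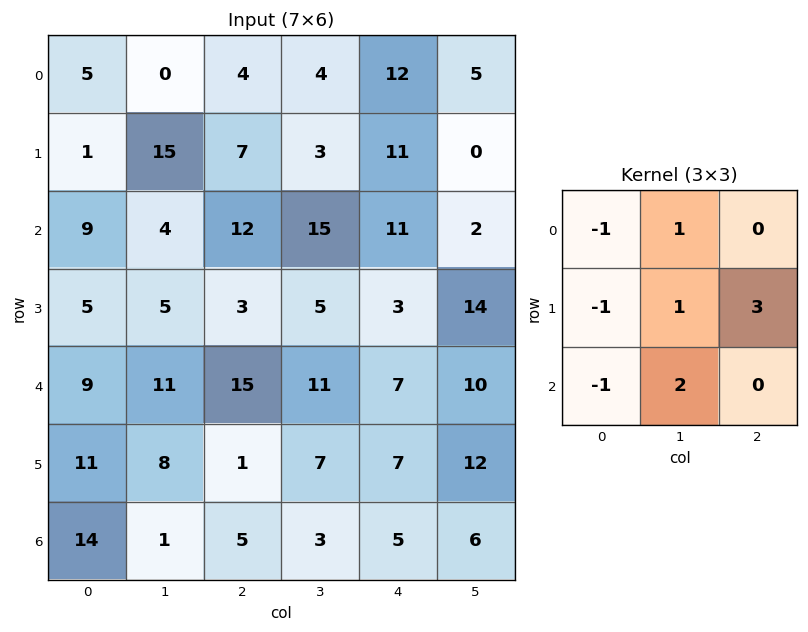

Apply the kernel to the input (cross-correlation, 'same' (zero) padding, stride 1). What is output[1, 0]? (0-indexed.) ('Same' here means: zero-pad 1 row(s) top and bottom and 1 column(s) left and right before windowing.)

The receptive field on the zero-padded input at this output position is [0 5 0 / 0 1 15 / 0 9 4]. Elementwise product with the kernel and sum: 0·-1 + 5·1 + 0·-1 + 1·1 + 15·3 + 0·-1 + 9·2.

69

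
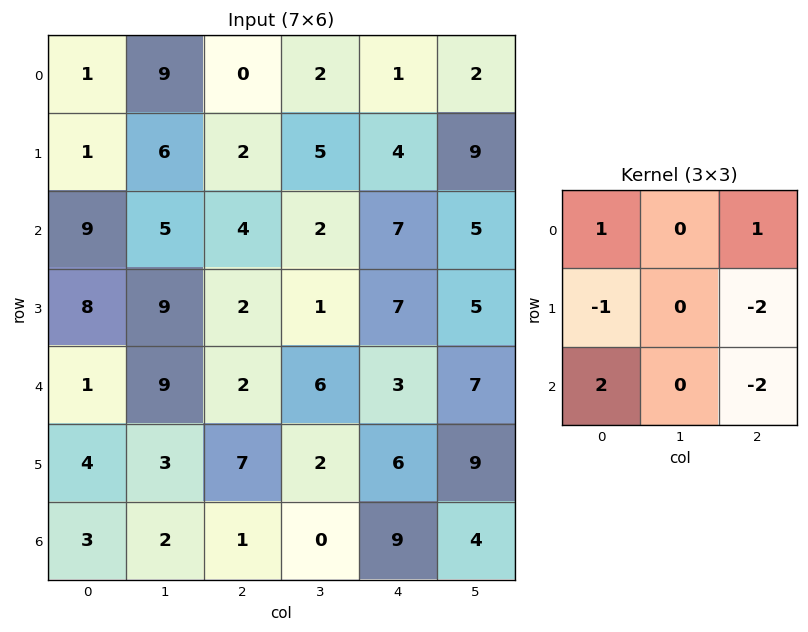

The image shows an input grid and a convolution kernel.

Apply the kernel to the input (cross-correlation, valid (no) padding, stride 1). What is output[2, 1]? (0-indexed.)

The receptive field on the input at this output position is [5 4 2 / 9 2 1 / 9 2 6]. Elementwise product with the kernel and sum: 5·1 + 2·1 + 9·-1 + 1·-2 + 9·2 + 6·-2.

2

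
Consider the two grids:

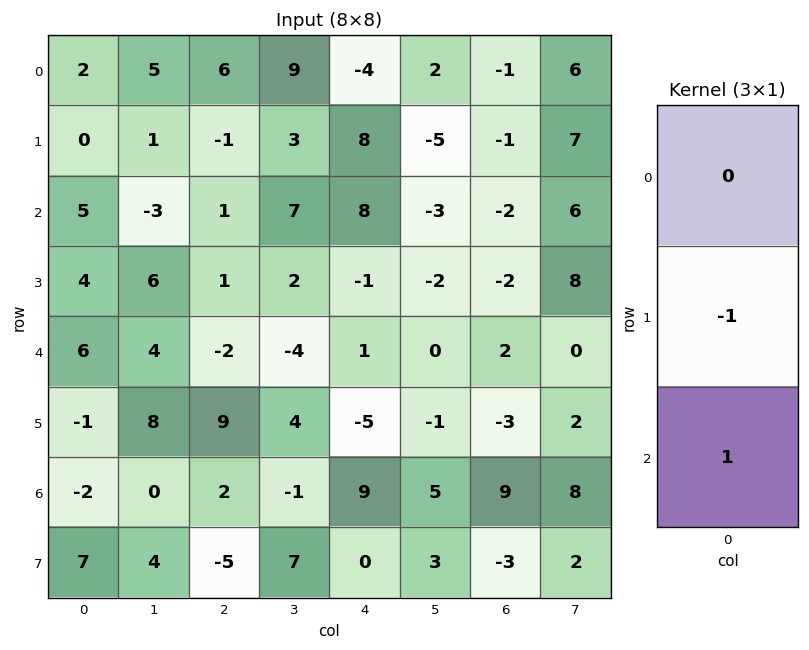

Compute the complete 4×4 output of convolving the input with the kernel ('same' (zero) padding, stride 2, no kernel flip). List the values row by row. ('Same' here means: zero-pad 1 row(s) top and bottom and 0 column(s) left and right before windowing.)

Output[0,0]: The receptive field on the zero-padded input at this output position is [0 / 2 / 0]. Elementwise product with the kernel and sum: 2·-1 + 0·1.

-2 -7 12 0
-1 0 -9 0
-7 11 -6 -5
9 -7 -9 -12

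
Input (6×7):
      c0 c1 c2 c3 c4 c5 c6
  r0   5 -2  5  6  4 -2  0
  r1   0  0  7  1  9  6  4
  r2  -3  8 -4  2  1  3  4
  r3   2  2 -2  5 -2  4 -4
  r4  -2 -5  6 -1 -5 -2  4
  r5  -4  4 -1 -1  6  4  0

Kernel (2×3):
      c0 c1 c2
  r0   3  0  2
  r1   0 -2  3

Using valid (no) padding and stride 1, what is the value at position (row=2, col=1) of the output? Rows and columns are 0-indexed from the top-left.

47

The receptive field on the input at this output position is [8 -4 2 / 2 -2 5]. Elementwise product with the kernel and sum: 8·3 + 2·2 + -2·-2 + 5·3.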